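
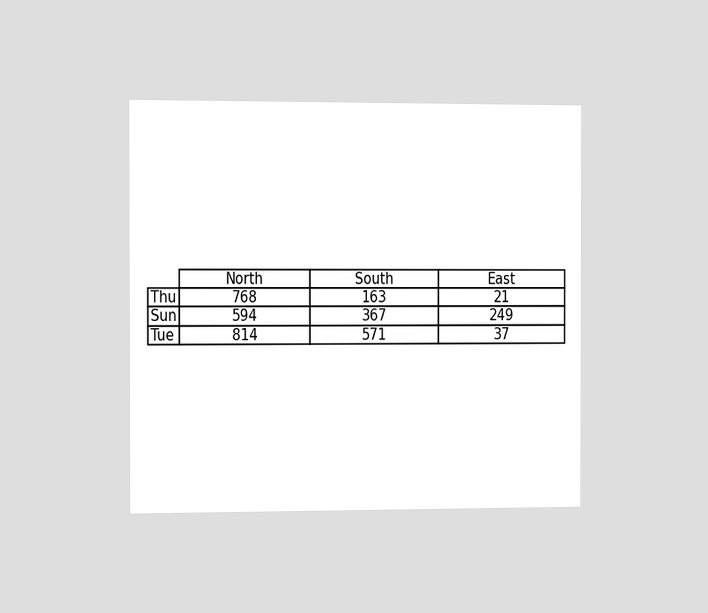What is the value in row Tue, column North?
814

The chart is viewed slightly from the left. The (Tue, North) cell reads 814.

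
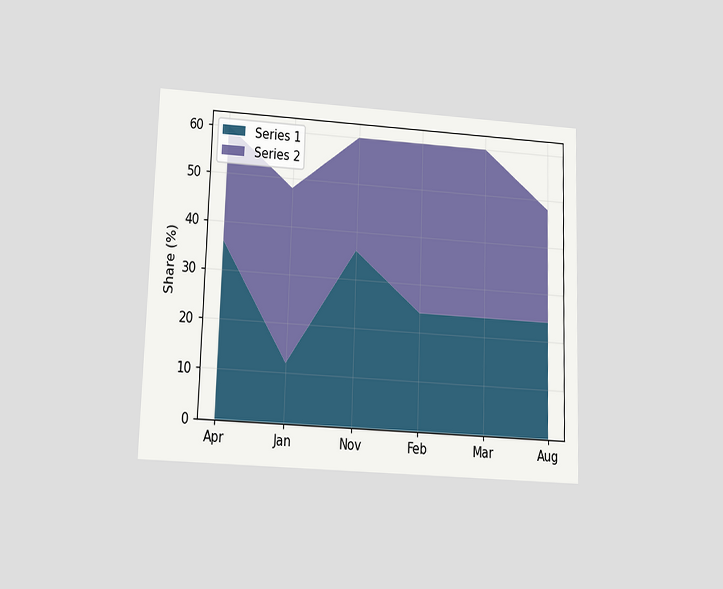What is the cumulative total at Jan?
48%

The chart is viewed slightly from below. The stacked total at Jan reaches 48%.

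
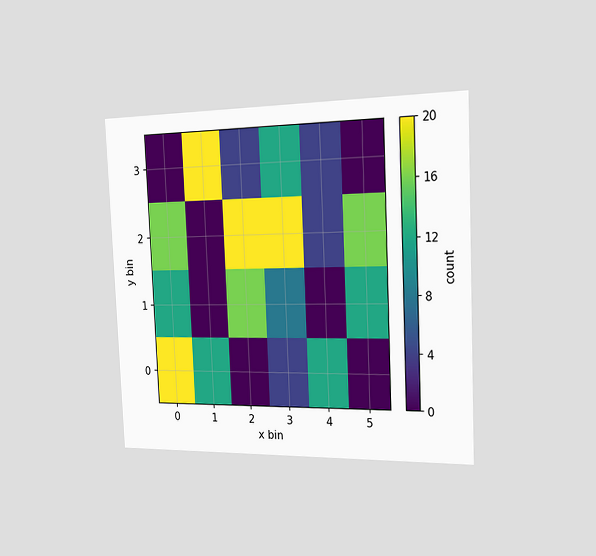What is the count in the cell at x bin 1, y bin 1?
0

The chart is tilted about 2° counter-clockwise and viewed slightly from the right. Matching the cell (1, 1) against the colorbar gives 0.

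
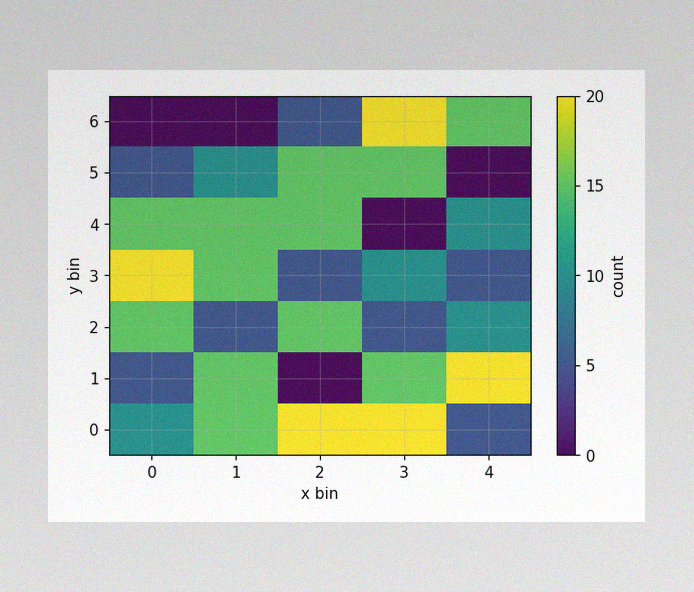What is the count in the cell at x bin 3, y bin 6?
20

The image has some photo noise and uneven lighting. Matching the cell (3, 6) against the colorbar gives 20.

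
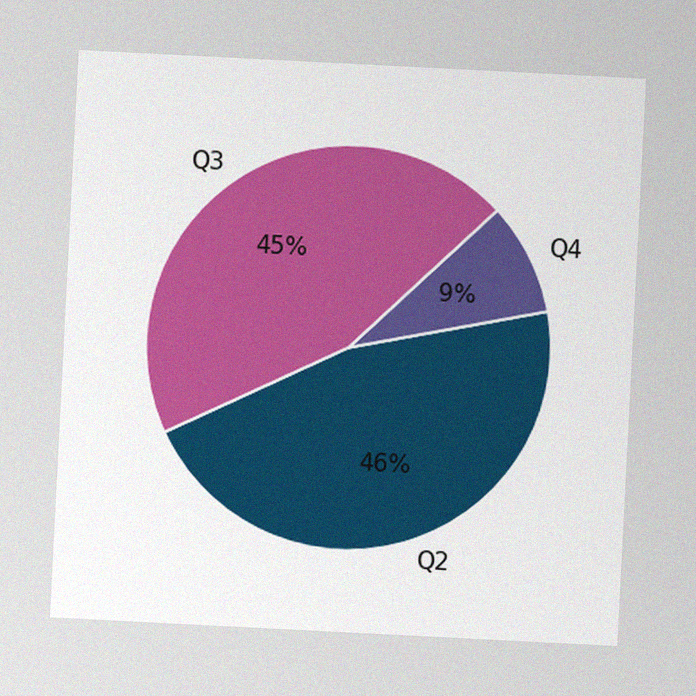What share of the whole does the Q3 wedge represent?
The chart is tilted about 3° clockwise, with some photo noise. The Q3 slice takes up 45% of the pie.

45%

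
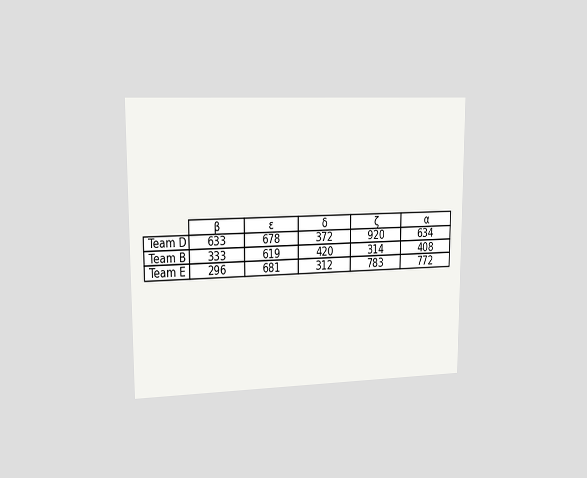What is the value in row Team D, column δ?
The chart is viewed slightly from the left. The (Team D, δ) cell reads 372.

372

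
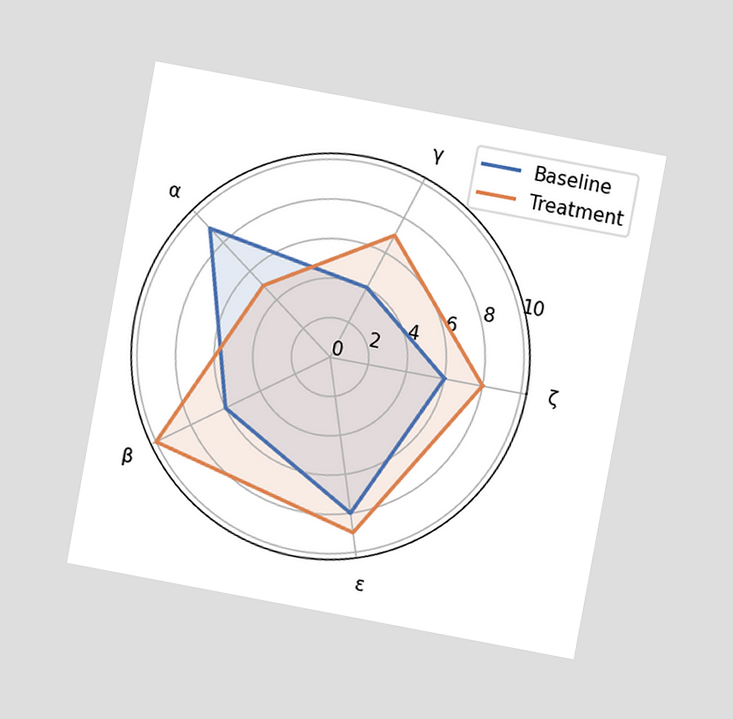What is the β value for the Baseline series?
The chart is tilted about 10° clockwise and viewed at a slight angle. On the β axis, Baseline reaches 6.

6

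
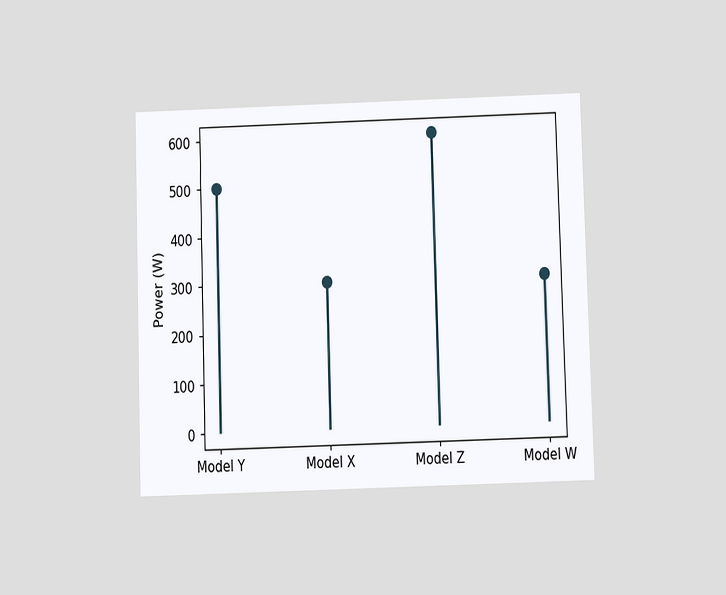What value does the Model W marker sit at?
The chart is viewed slightly from below. The Model W marker sits at 300W.

300W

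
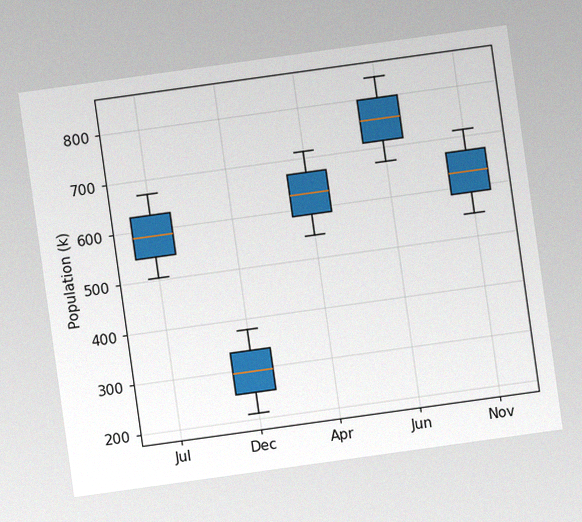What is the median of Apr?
The chart is tilted about 8° counter-clockwise, with some photo noise. The median line in the Apr box sits at 630k.

630k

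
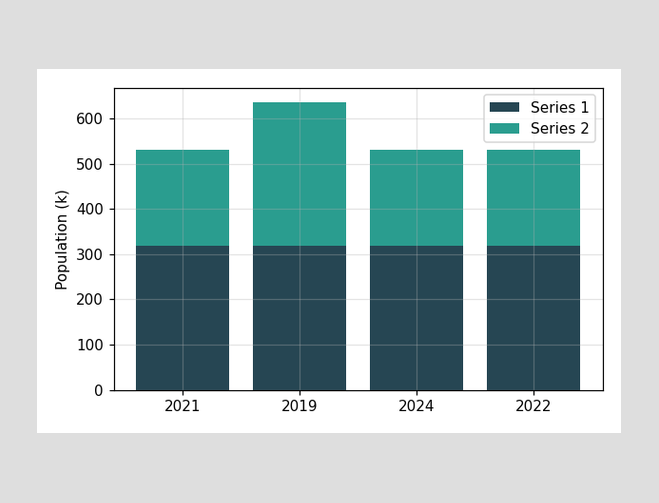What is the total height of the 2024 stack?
530k

The 2024 stack's top reaches 530k on the y-axis.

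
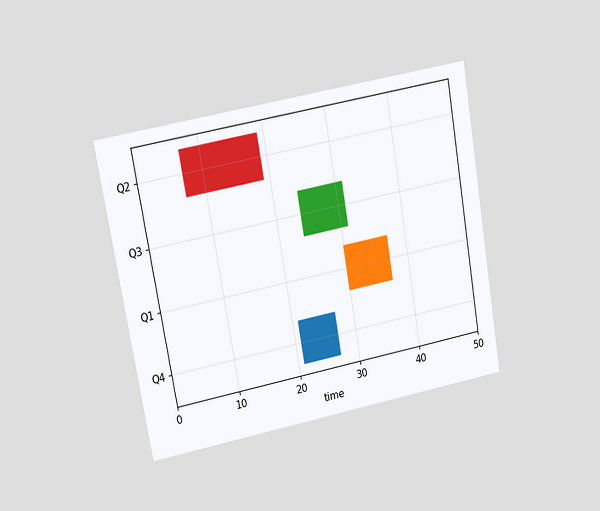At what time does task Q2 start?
The chart is tilted about 10° counter-clockwise and viewed at a slight angle. The Q2 bar begins at t=7.

7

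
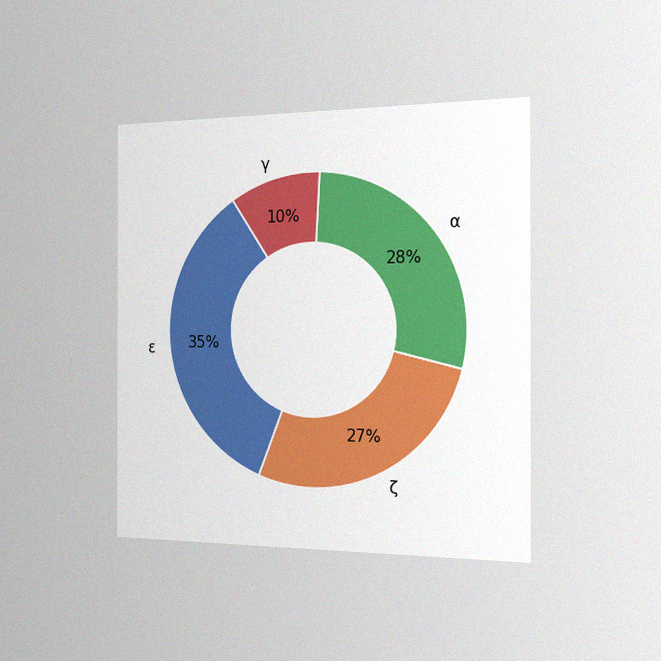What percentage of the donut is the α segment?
The chart is viewed slightly from the right, with some photo noise. The α segment takes up 28% of the ring.

28%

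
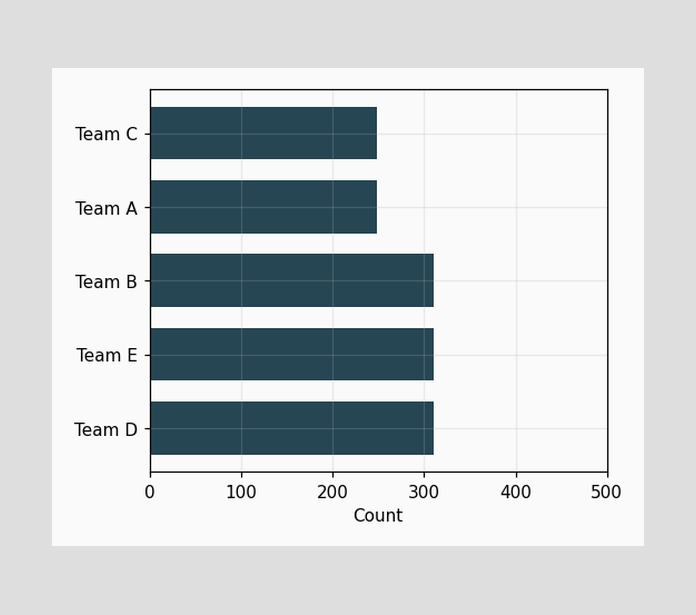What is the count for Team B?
310

Reading along the chart's x-axis, the Team B bar reaches 310.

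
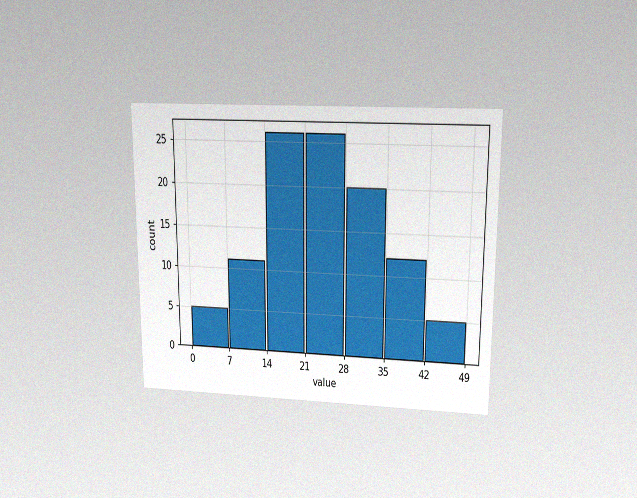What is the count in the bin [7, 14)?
The chart is viewed slightly from above, with some photo noise. The [7, 14) bin has height 11.

11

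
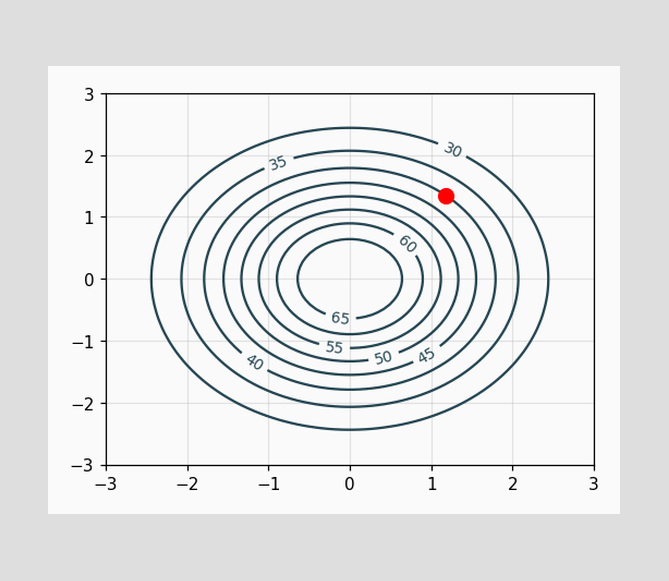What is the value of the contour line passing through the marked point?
40

The marked point sits on the contour labelled 40.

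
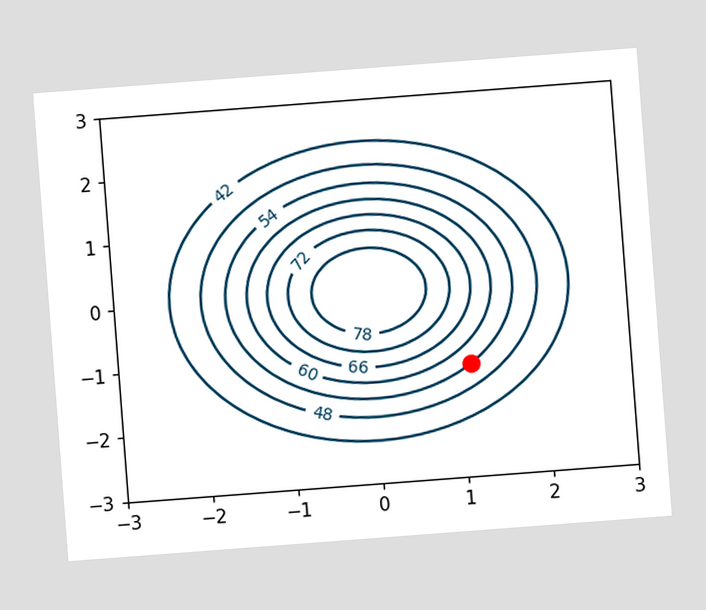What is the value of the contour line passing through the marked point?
The chart is tilted about 4° counter-clockwise. The marked point sits on the contour labelled 54.

54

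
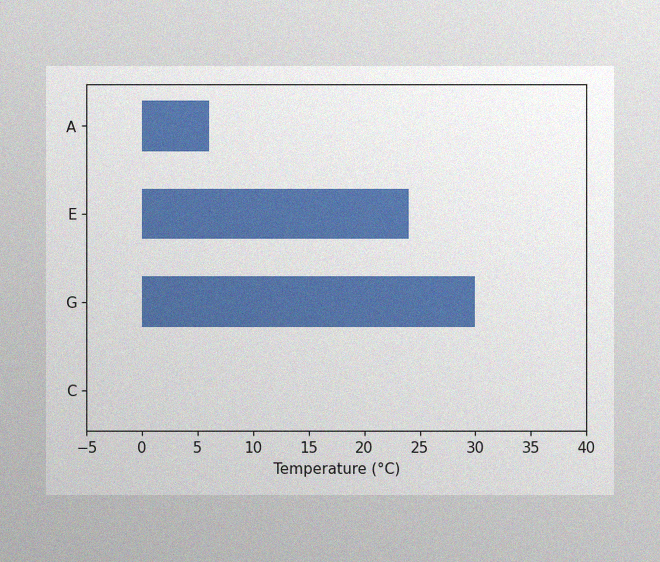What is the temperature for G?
The image has some photo noise and uneven lighting. Reading along the chart's x-axis, the G bar reaches 30°C.

30°C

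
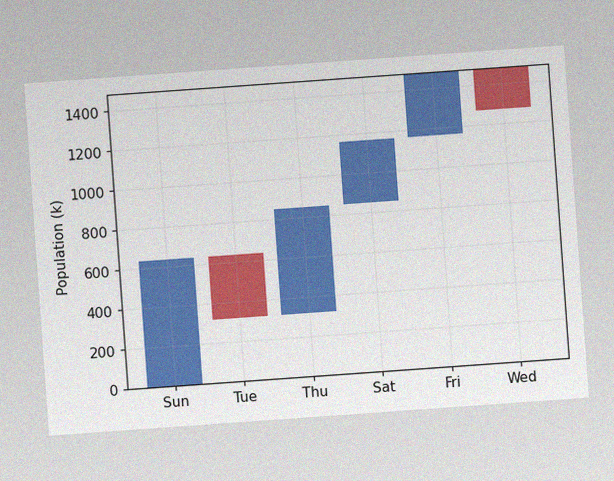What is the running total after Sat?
The chart is tilted about 4° counter-clockwise, with some photo noise. After Sat the running total reaches 1166k.

1166k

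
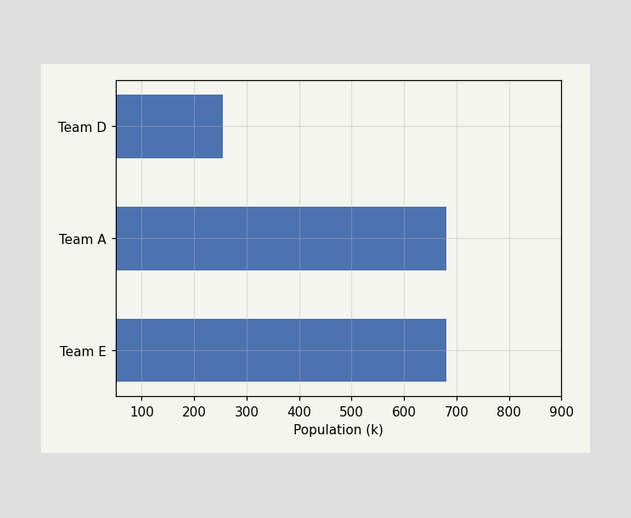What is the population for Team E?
Reading along the chart's x-axis, the Team E bar reaches 680k.

680k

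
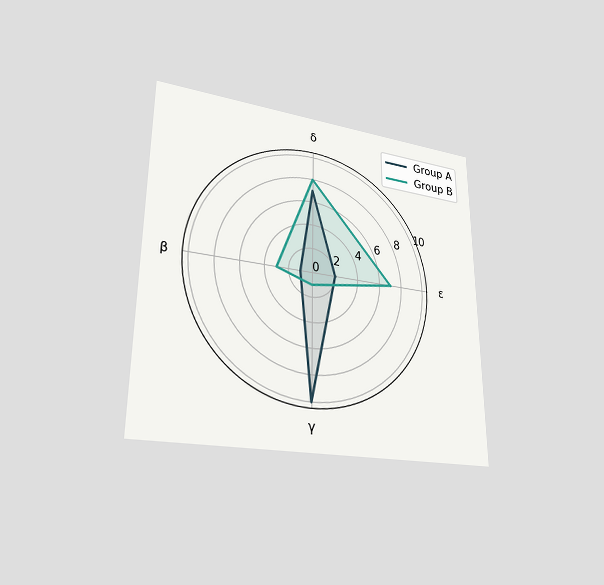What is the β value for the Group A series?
1

The chart is viewed at a slight angle. On the β axis, Group A reaches 1.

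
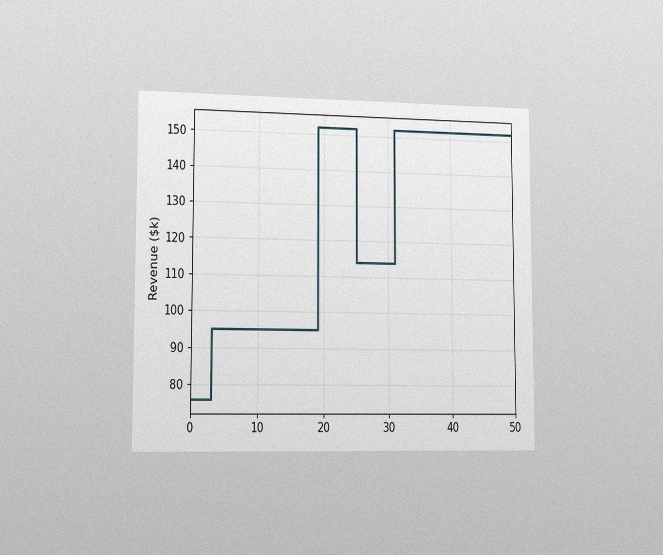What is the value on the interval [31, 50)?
$152k

The chart is viewed slightly from the left, with some photo noise. On [31, 50) the step sits at $152k.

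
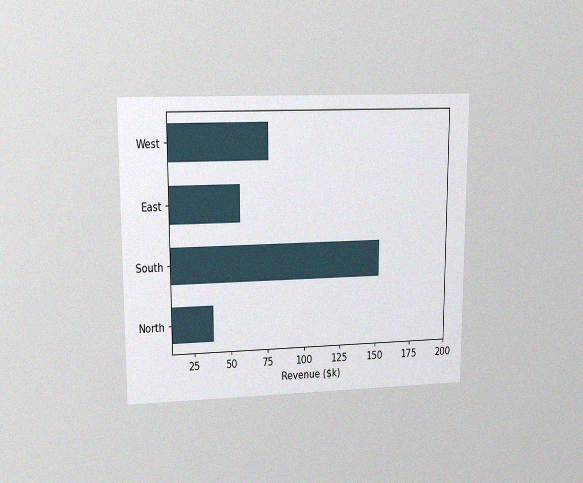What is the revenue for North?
$38k

The chart is viewed at a slight angle, with some photo noise. Reading along the chart's x-axis, the North bar reaches $38k.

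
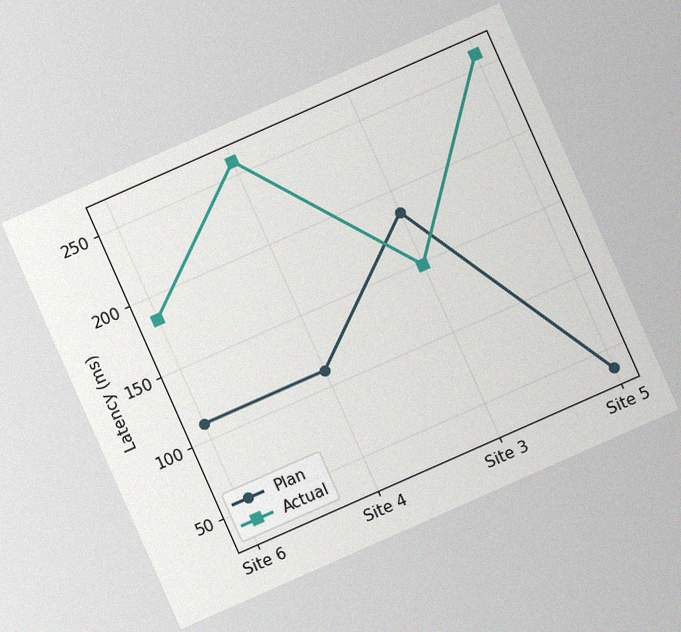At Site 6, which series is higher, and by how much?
The chart is tilted about 24° counter-clockwise, with some photo noise. At Site 6, Actual sits above the other line by 74ms.

Actual, by 74ms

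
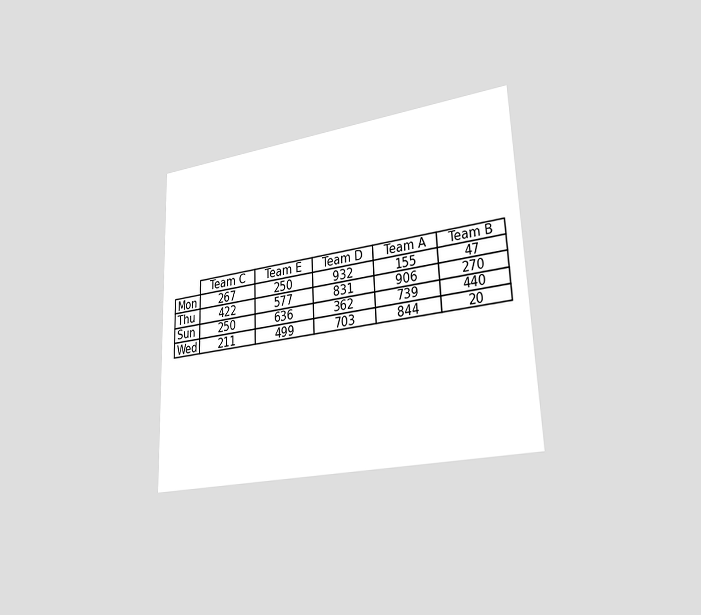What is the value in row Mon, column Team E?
250

The chart is tilted about 2° counter-clockwise and viewed slightly from the right. The (Mon, Team E) cell reads 250.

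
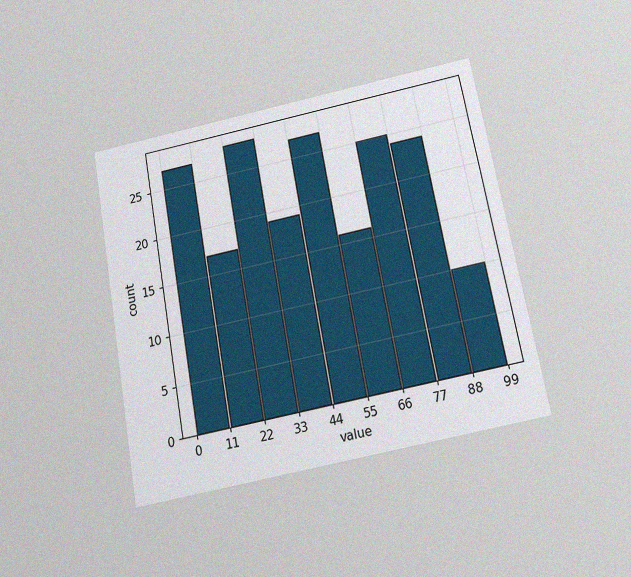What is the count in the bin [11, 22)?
17

The chart is tilted about 10° counter-clockwise and viewed slightly from below, with some photo noise. The [11, 22) bin has height 17.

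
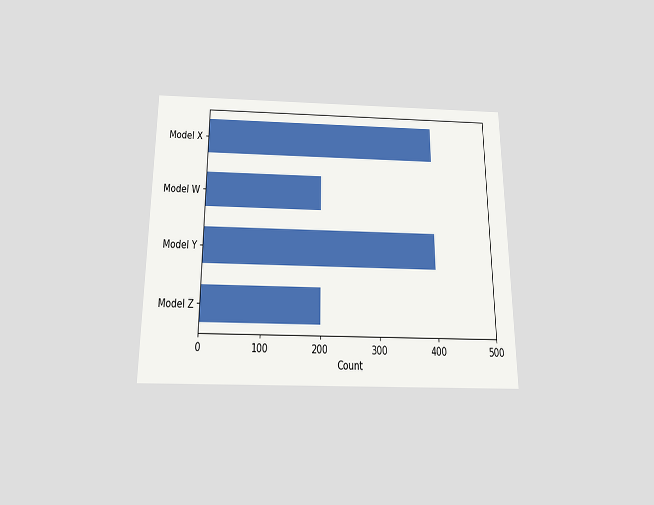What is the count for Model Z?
The chart is viewed slightly from below. Reading along the chart's x-axis, the Model Z bar reaches 200.

200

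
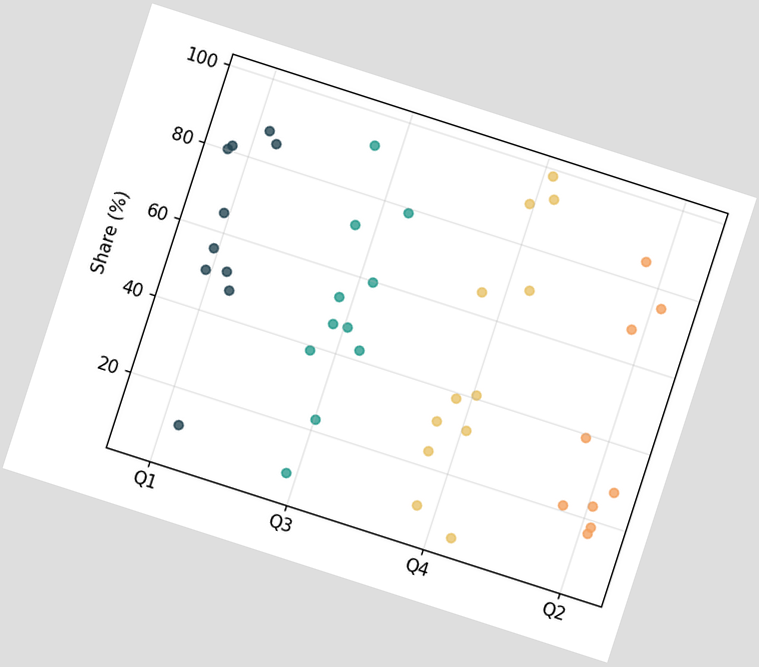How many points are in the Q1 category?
The chart is tilted about 18° clockwise. Counting the markers in the Q1 column gives 10.

10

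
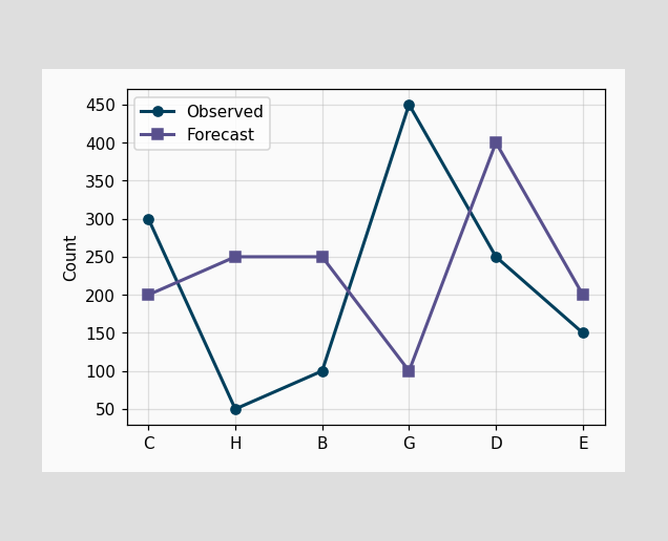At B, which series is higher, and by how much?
Forecast, by 150

At B, Forecast sits above the other line by 150.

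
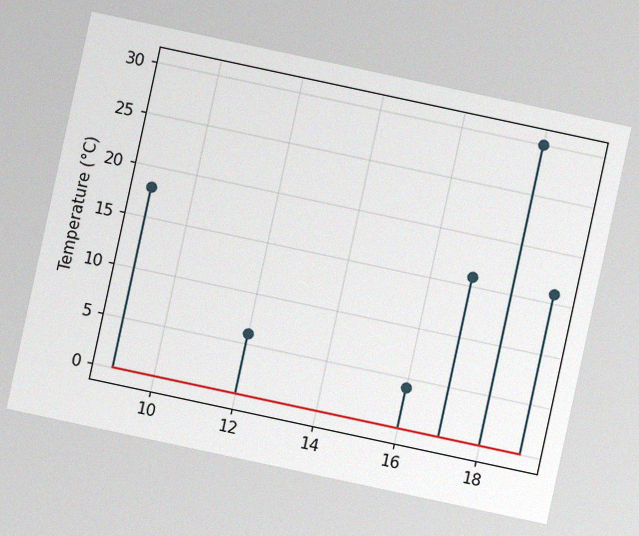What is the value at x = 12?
6°C

The chart is tilted about 12° clockwise, with some photo noise. The stem at x=12 reaches 6°C.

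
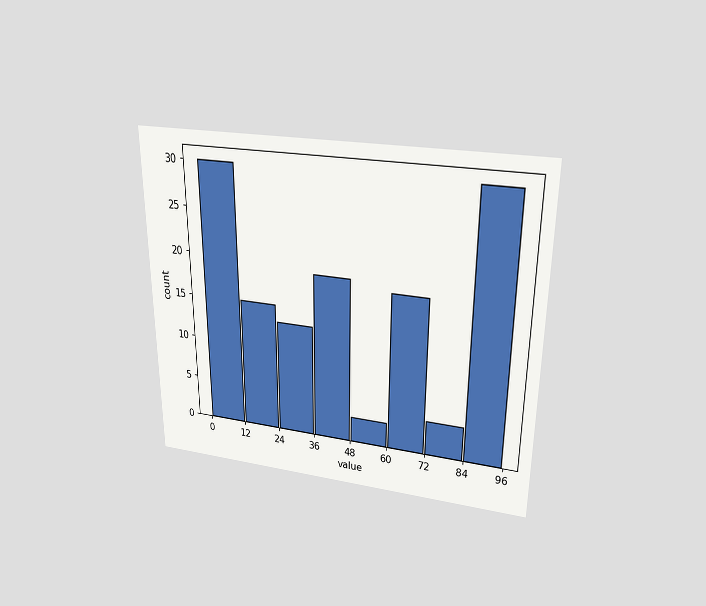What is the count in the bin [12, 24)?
15

The chart is viewed slightly from above. The [12, 24) bin has height 15.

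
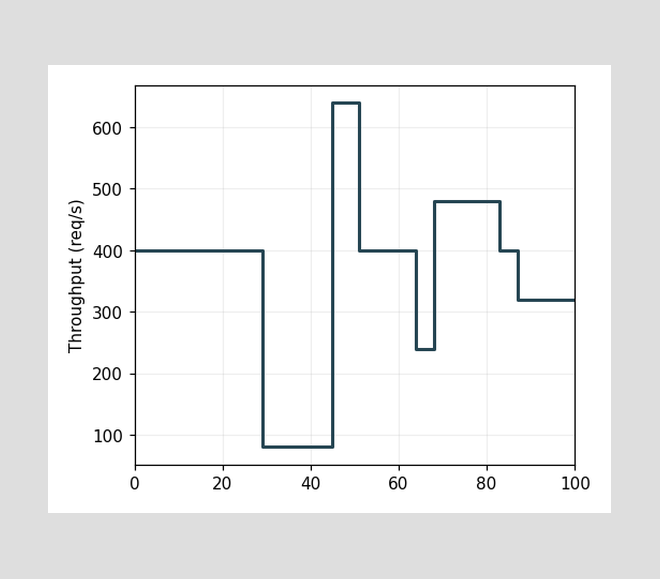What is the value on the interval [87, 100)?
320req/s

On [87, 100) the step sits at 320req/s.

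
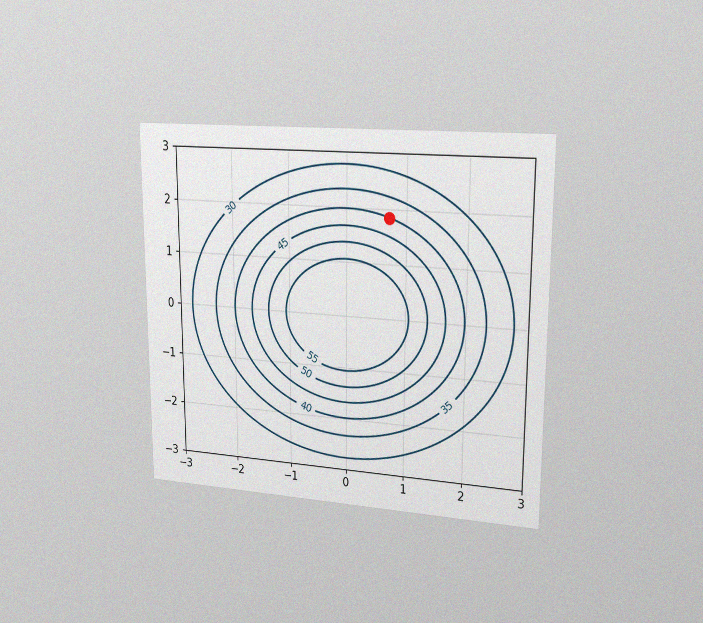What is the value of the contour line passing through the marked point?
40

The chart is viewed slightly from the right, with some photo noise. The marked point sits on the contour labelled 40.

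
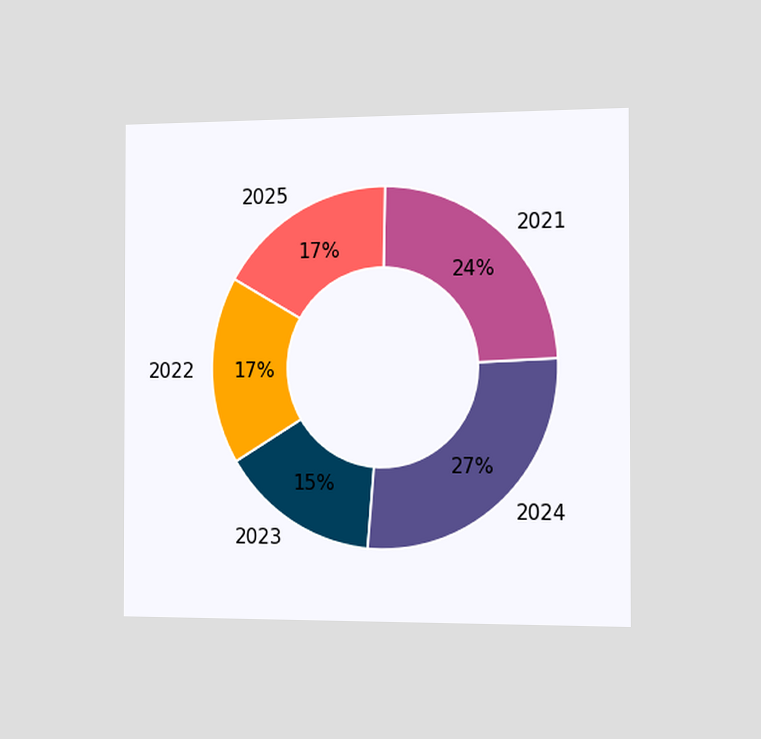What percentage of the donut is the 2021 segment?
24%

The chart is viewed slightly from the right. The 2021 segment takes up 24% of the ring.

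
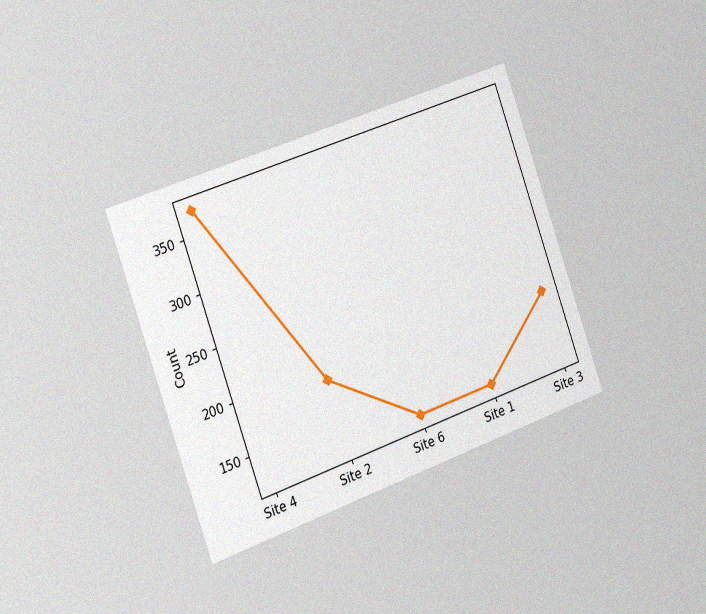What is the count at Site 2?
186

The chart is tilted about 20° counter-clockwise and viewed slightly from the left, with some photo noise. At Site 2, the line is at 186.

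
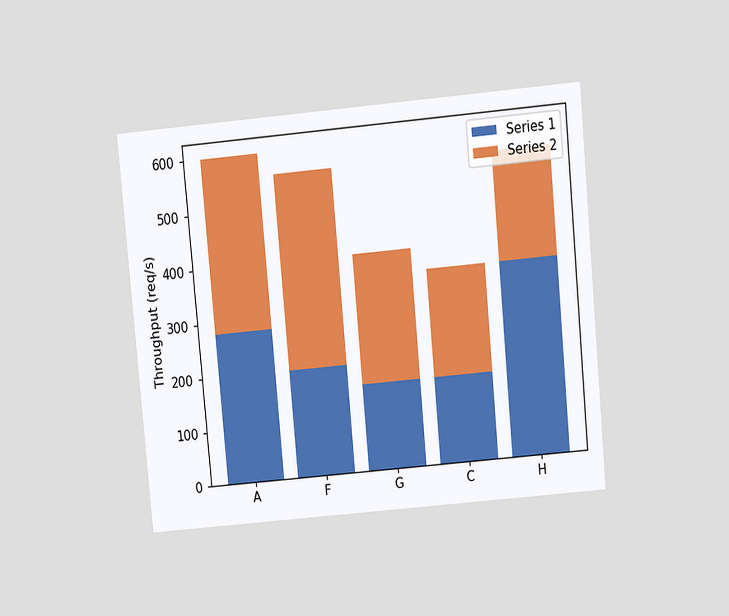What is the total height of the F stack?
560req/s

The chart is tilted about 5° counter-clockwise and viewed at a slight angle. The F stack's top reaches 560req/s on the y-axis.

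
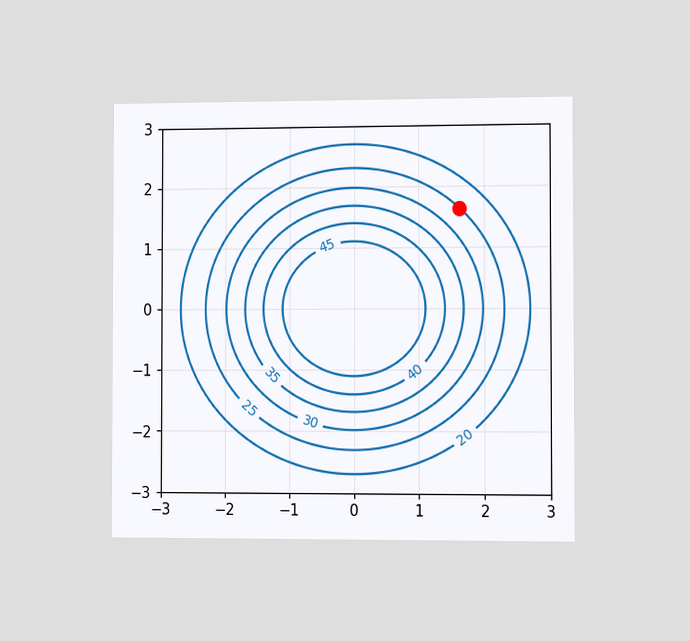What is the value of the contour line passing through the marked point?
The chart is viewed slightly from the right. The marked point sits on the contour labelled 25.

25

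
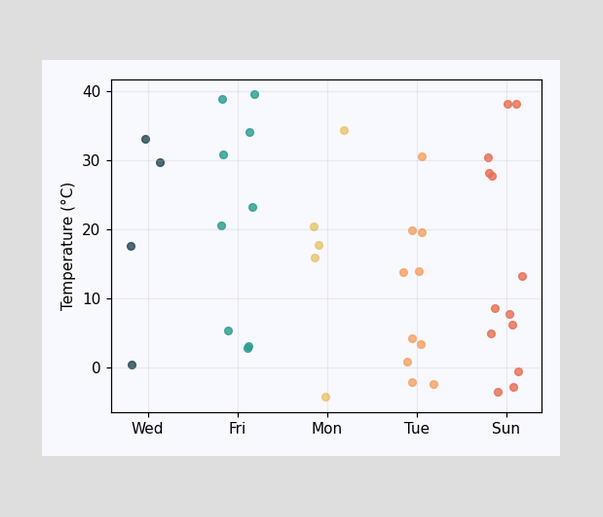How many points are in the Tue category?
10

Counting the markers in the Tue column gives 10.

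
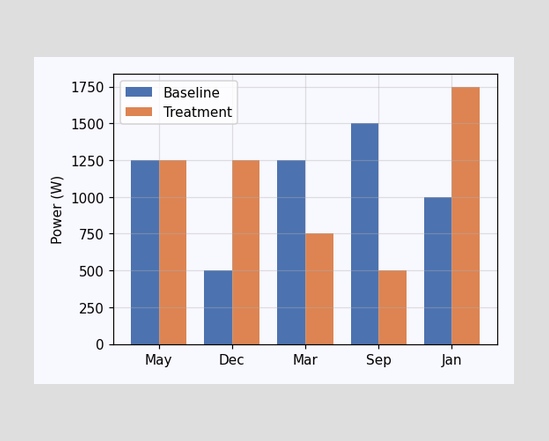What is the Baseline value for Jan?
1000W

The Baseline bar at Jan reaches 1000W on the y-axis.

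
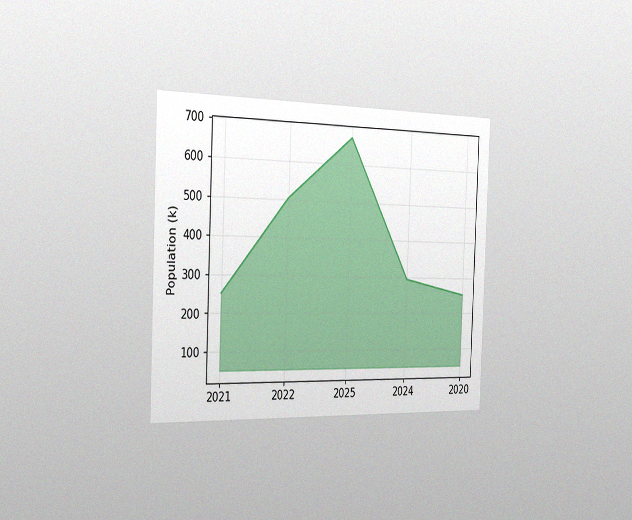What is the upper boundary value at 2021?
252k

The chart is tilted about 2° clockwise and viewed slightly from the left, with some photo noise. At 2021 the upper boundary is at 252k.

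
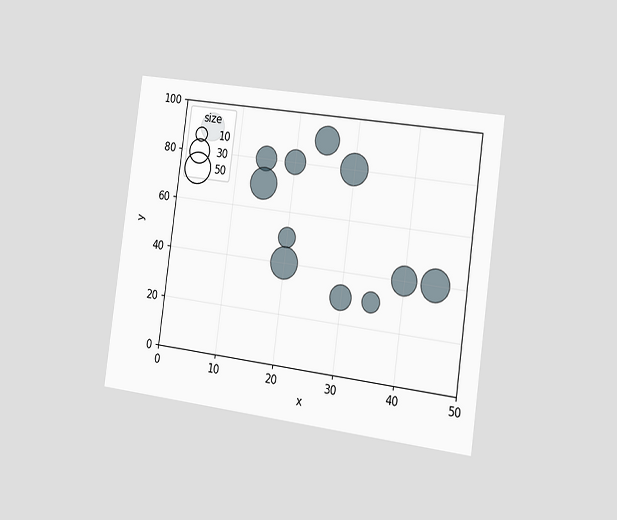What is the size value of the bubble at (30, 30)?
30

The chart is tilted about 8° clockwise and viewed slightly from the right. Matching the bubble at (30, 30) against the size legend gives 30.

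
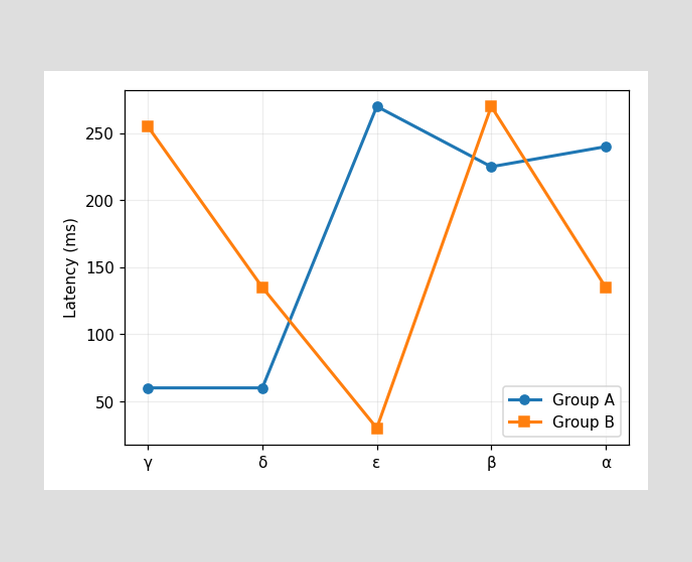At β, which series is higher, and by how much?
Group B, by 45ms

At β, Group B sits above the other line by 45ms.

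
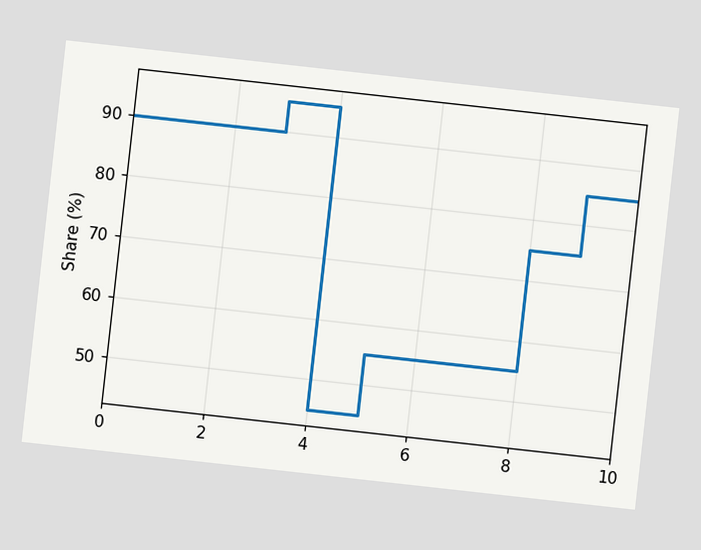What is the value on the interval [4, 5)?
45%

The chart is tilted about 6° clockwise. On [4, 5) the step sits at 45%.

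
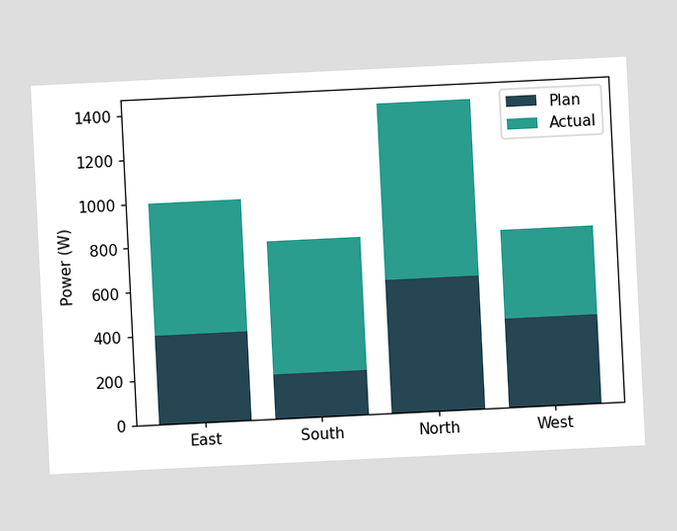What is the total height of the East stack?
1000W

The chart is tilted about 3° counter-clockwise. The East stack's top reaches 1000W on the y-axis.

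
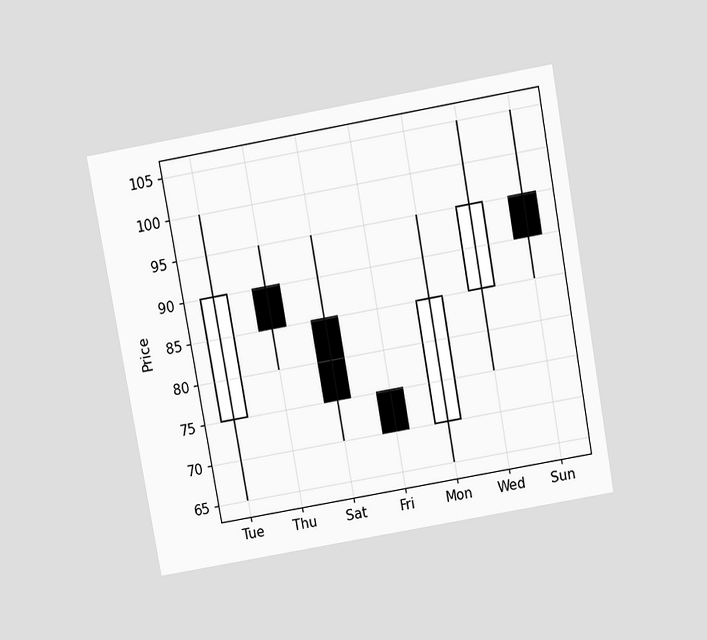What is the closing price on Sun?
90

The chart is tilted about 10° counter-clockwise and viewed slightly from above. The Sun candle closes at 90.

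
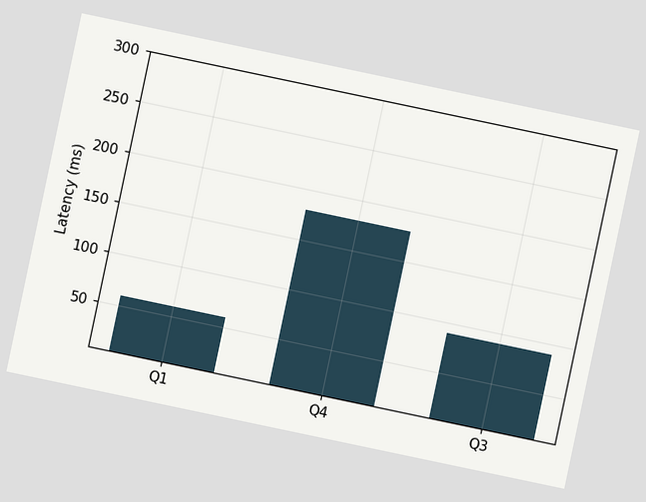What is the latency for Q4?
The chart is tilted about 12° clockwise. Reading along the chart's y-axis, the Q4 bar reaches 180ms.

180ms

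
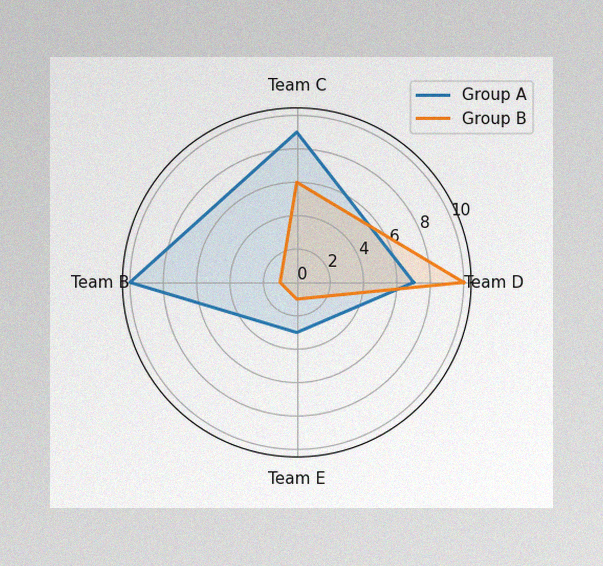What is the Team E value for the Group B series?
1

The image has some photo noise and uneven lighting. On the Team E axis, Group B reaches 1.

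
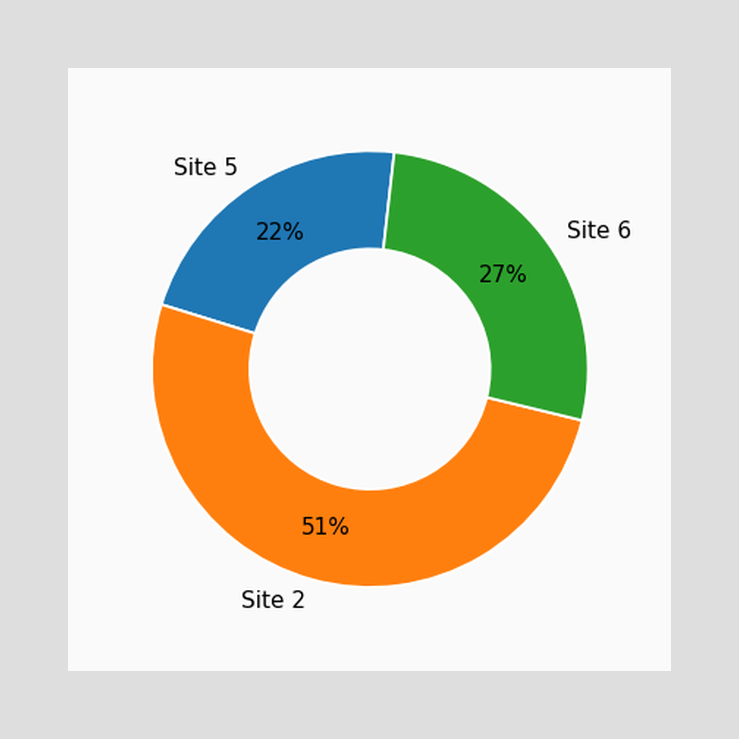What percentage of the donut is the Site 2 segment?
The Site 2 segment takes up 51% of the ring.

51%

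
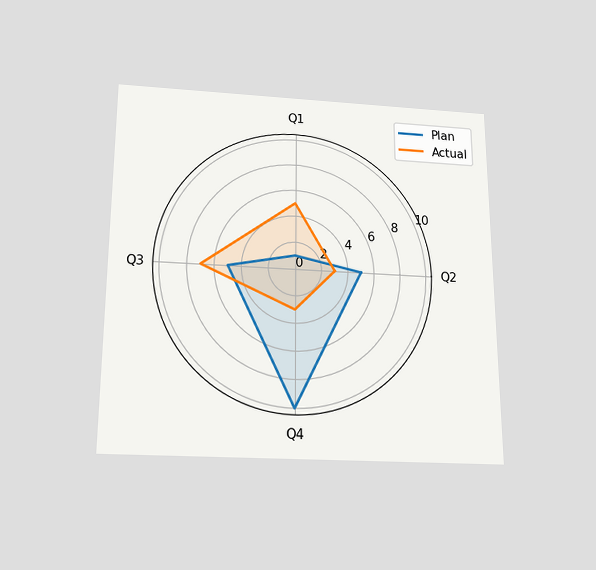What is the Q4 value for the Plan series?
The chart is viewed slightly from below. On the Q4 axis, Plan reaches 10.

10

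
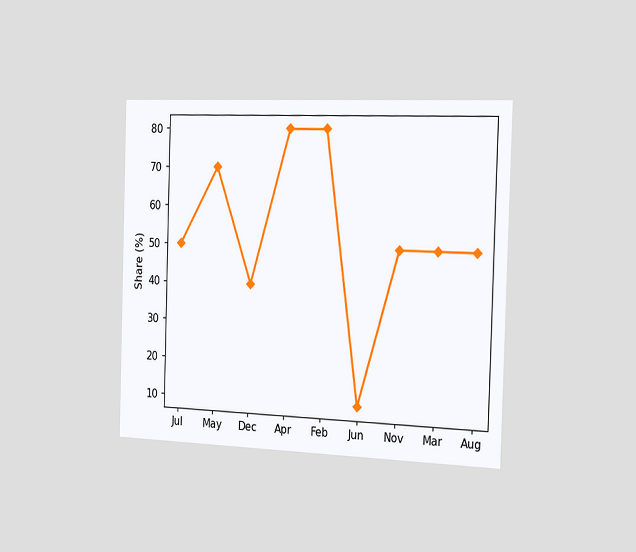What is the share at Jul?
50%

The chart is viewed slightly from the right. At Jul, the line is at 50%.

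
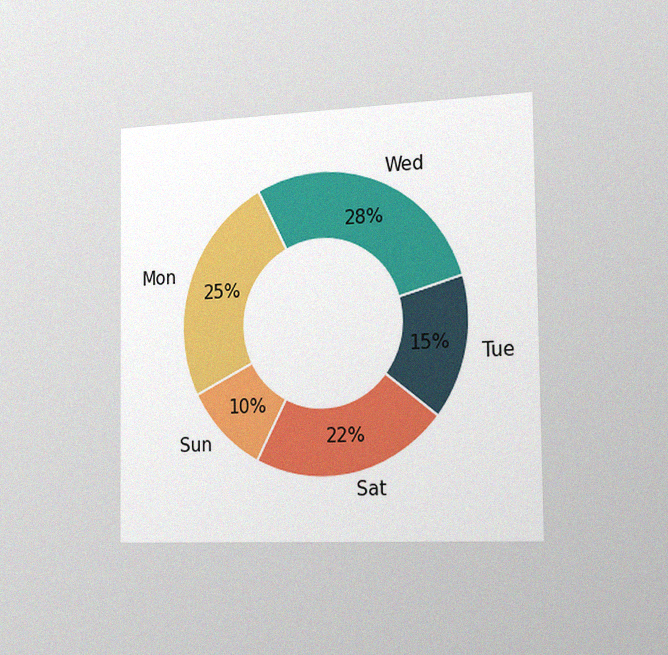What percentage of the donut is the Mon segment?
25%

The chart is viewed slightly from the right, with some photo noise. The Mon segment takes up 25% of the ring.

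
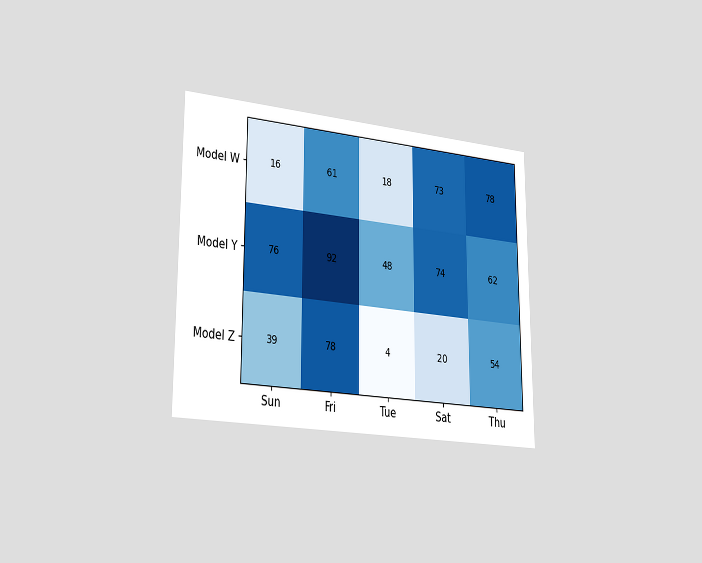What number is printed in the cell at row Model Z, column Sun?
39

The chart is viewed slightly from the left. The (Model Z, Sun) cell reads 39.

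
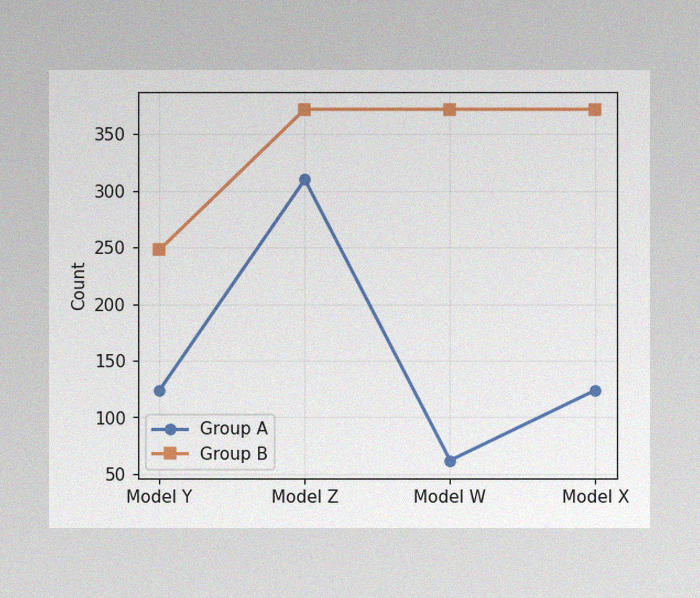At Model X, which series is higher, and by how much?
Group B, by 248

The image has some photo noise and uneven lighting. At Model X, Group B sits above the other line by 248.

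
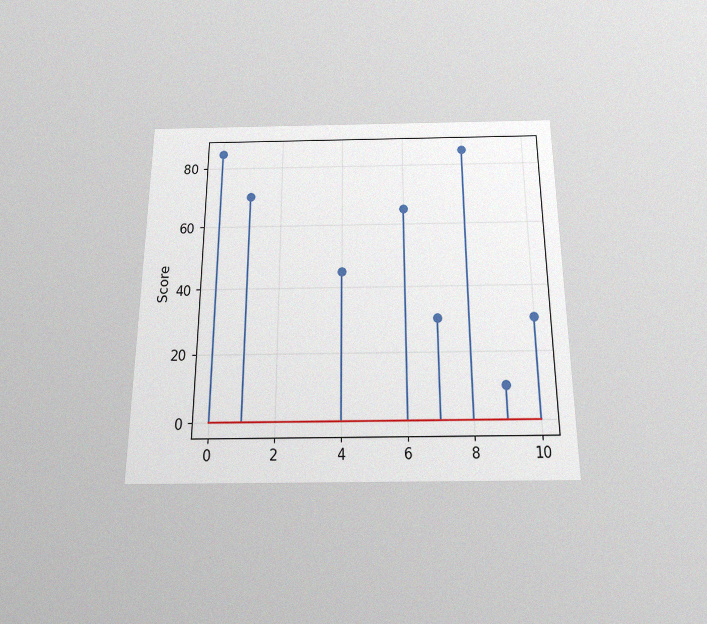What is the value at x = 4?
The chart is viewed slightly from below, with some photo noise. The stem at x=4 reaches 45.

45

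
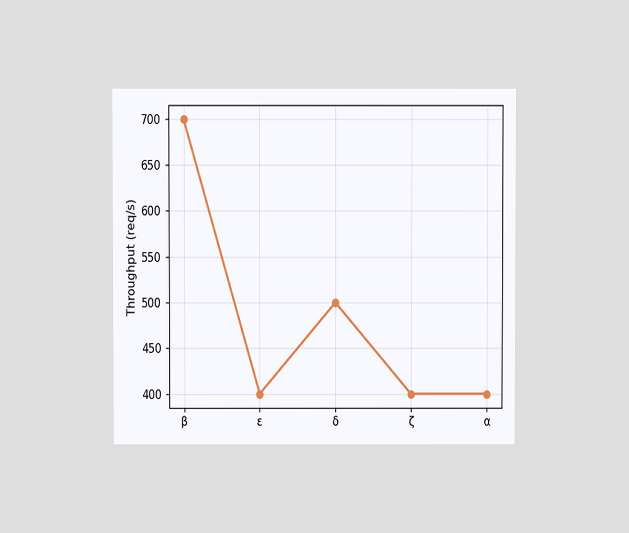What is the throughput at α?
The chart is viewed at a slight angle. At α, the line is at 400req/s.

400req/s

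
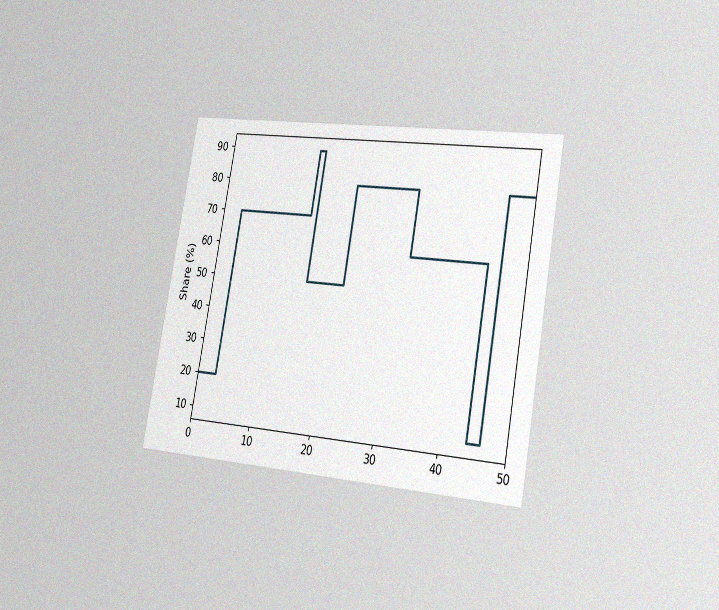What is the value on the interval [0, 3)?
The chart is tilted about 10° clockwise and viewed slightly from the right, with some photo noise. On [0, 3) the step sits at 20%.

20%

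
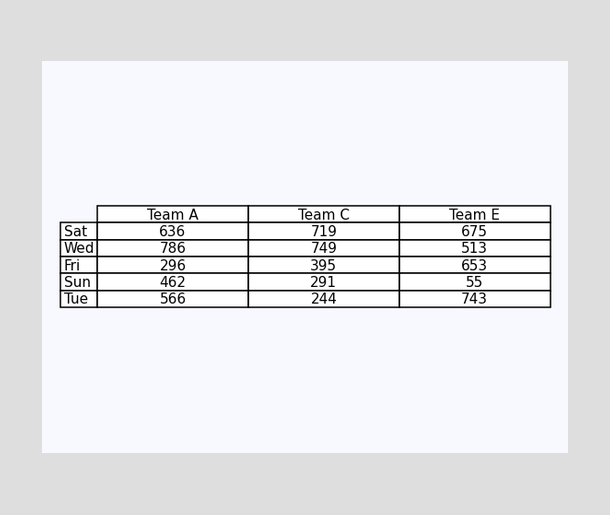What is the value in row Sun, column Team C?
The (Sun, Team C) cell reads 291.

291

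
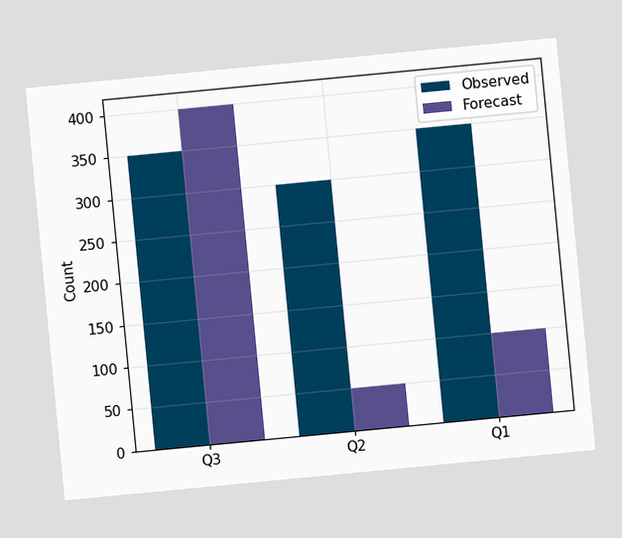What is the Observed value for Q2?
The chart is tilted about 5° counter-clockwise. The Observed bar at Q2 reaches 300 on the y-axis.

300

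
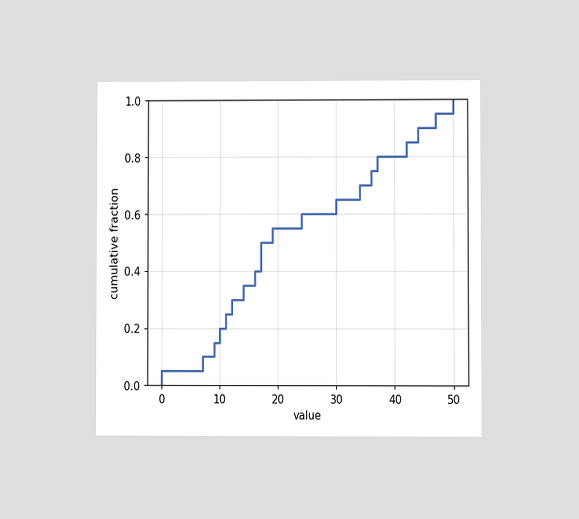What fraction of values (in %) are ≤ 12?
The chart is viewed at a slight angle. At x=12 the ECDF step is at 30%.

30%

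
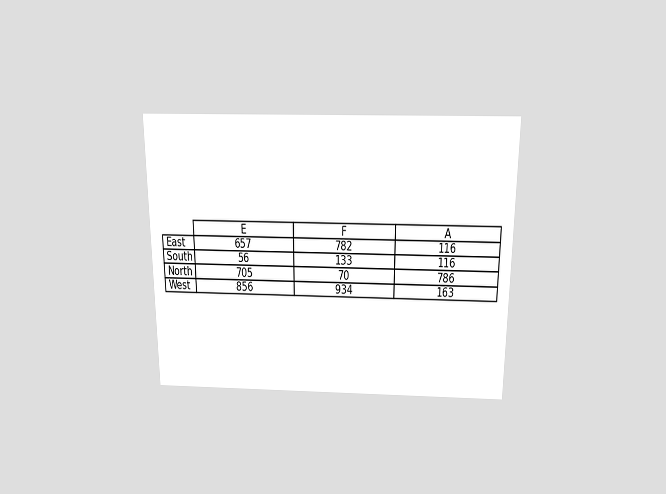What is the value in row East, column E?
The chart is viewed slightly from above. The (East, E) cell reads 657.

657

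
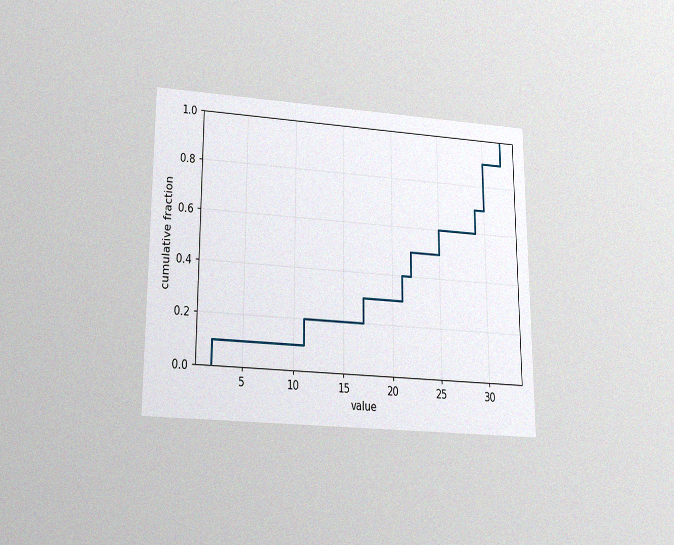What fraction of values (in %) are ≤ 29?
The chart is viewed slightly from below, with some photo noise. At x=29 the ECDF step is at 70%.

70%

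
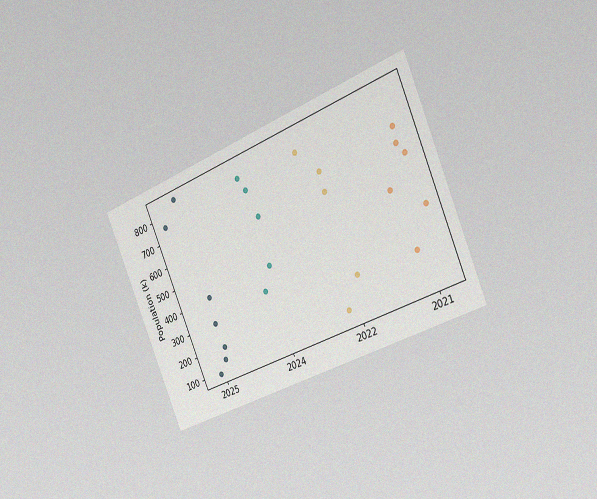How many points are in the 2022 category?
The chart is tilted about 23° counter-clockwise and viewed slightly from the right, with some photo noise. Counting the markers in the 2022 column gives 5.

5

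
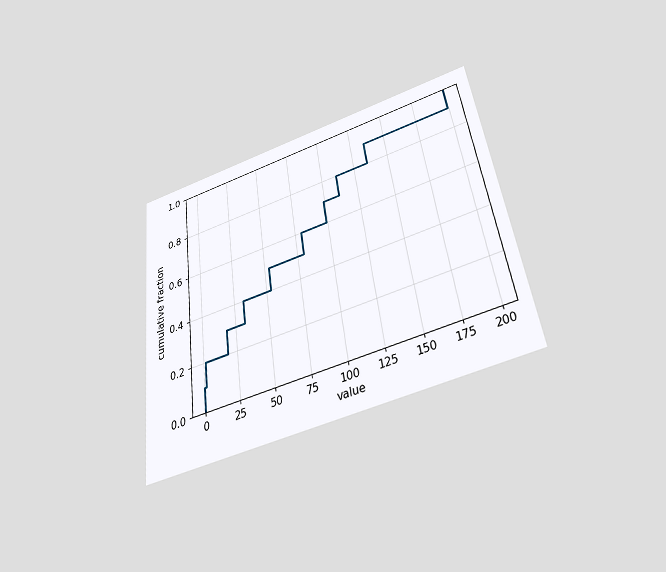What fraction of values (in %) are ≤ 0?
10%

The chart is tilted about 8° counter-clockwise and viewed slightly from below. At x=0 the ECDF step is at 10%.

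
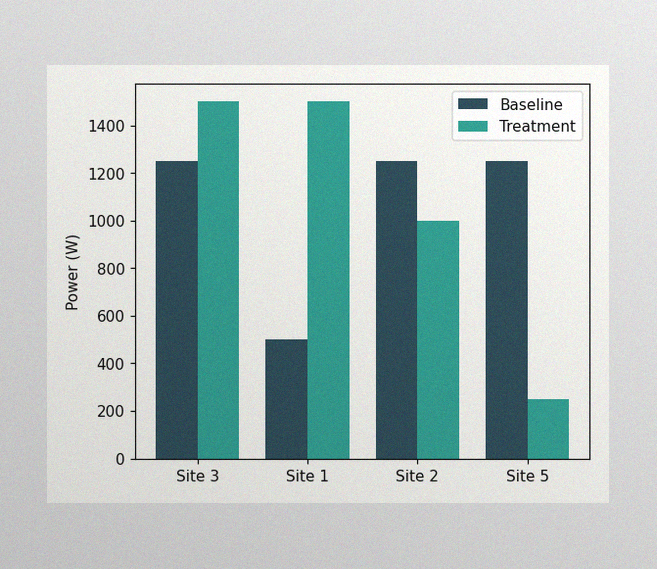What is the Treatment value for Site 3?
The image has some photo noise and uneven lighting. The Treatment bar at Site 3 reaches 1500W on the y-axis.

1500W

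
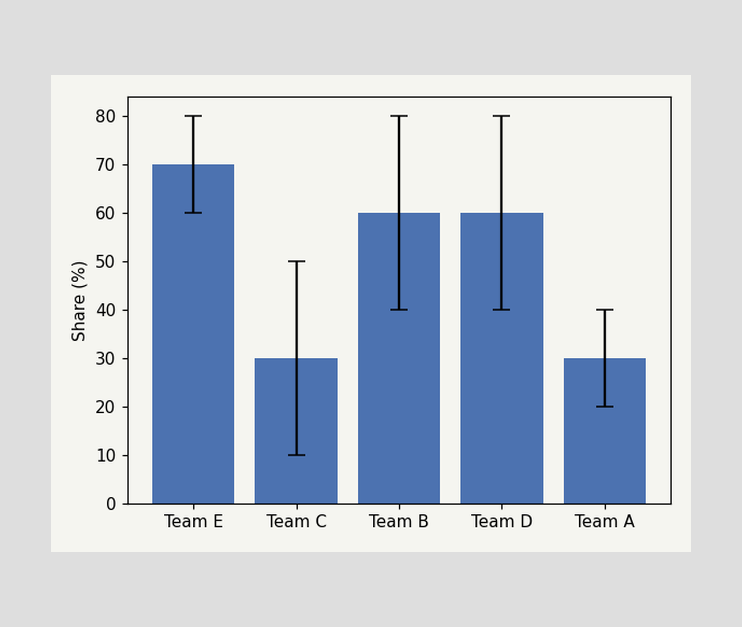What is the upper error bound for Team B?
The Team B bar's upper whisker reaches 80%.

80%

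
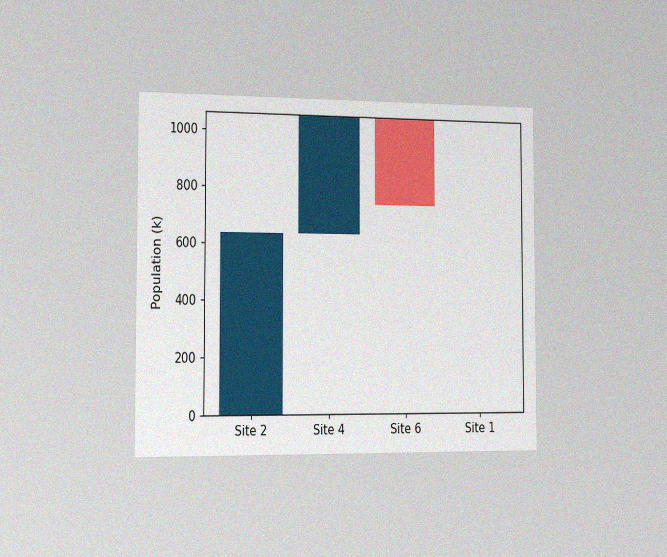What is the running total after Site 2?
636k

The chart is viewed slightly from the left, with some photo noise. After Site 2 the running total reaches 636k.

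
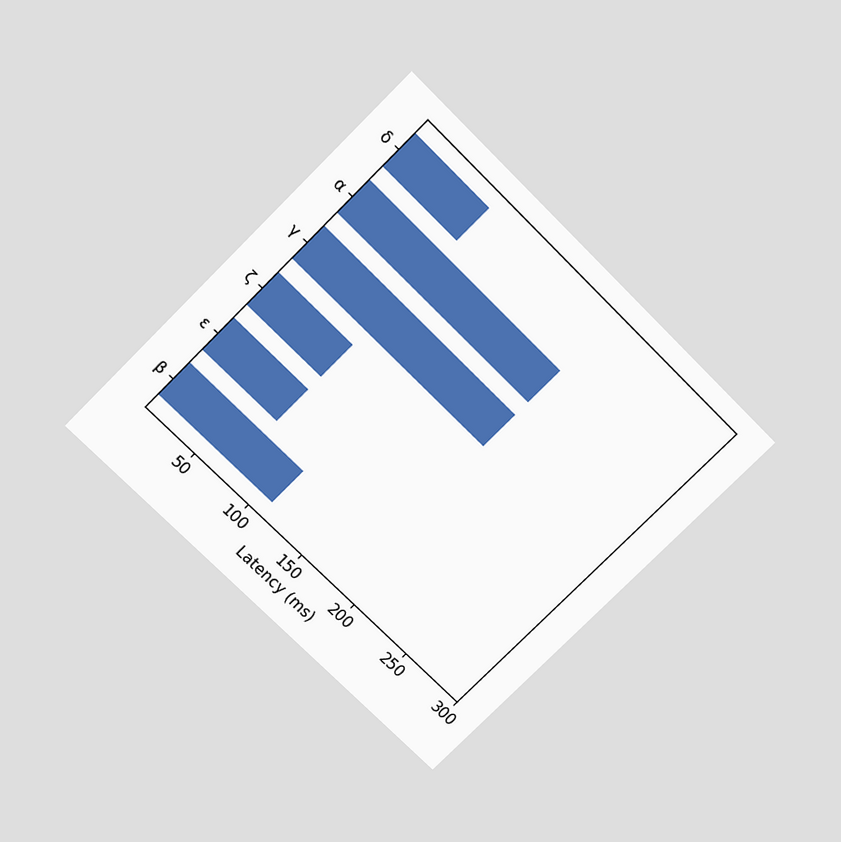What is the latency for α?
185ms

The chart is tilted about 45° clockwise and viewed slightly from above. Reading along the chart's x-axis, the α bar reaches 185ms.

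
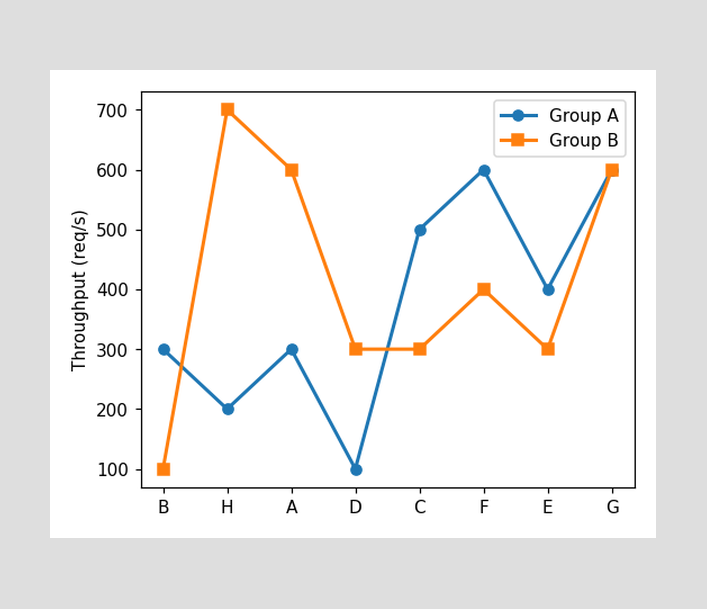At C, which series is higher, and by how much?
Group A, by 200req/s

At C, Group A sits above the other line by 200req/s.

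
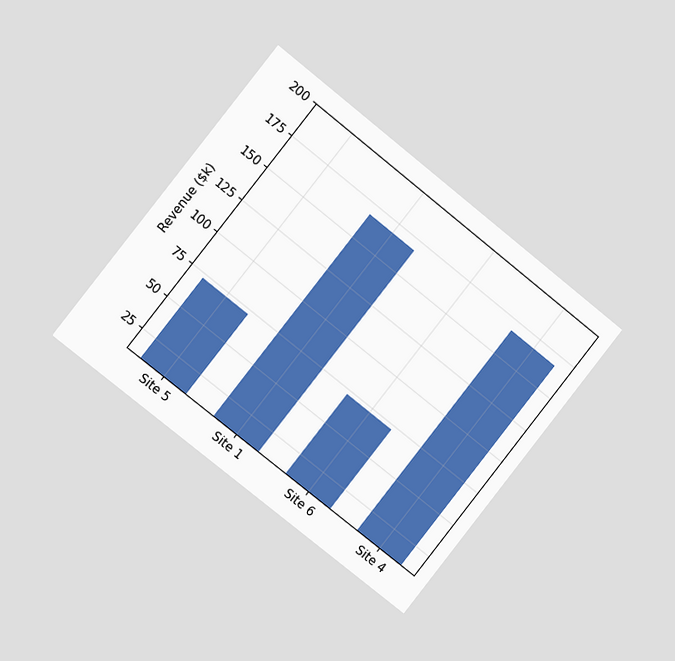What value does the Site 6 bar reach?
The chart is tilted about 38° clockwise and viewed at a slight angle. Reading along the chart's y-axis, the Site 6 bar reaches $72k.

$72k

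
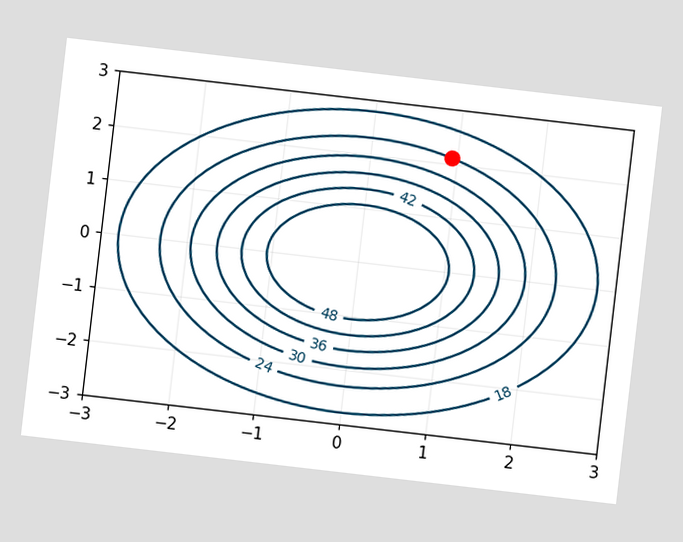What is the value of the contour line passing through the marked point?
The chart is tilted about 7° clockwise. The marked point sits on the contour labelled 24.

24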